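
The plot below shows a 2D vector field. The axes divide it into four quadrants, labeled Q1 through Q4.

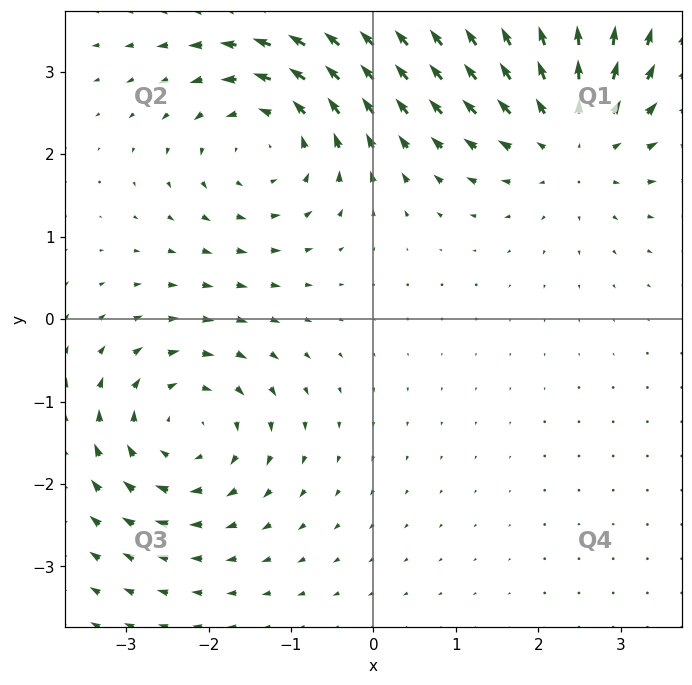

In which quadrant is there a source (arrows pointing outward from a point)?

Q1

The source sits at approximately (2.4, 2.2), which lies in quadrant Q1. The divergence there is about +4, positive as expected for a source.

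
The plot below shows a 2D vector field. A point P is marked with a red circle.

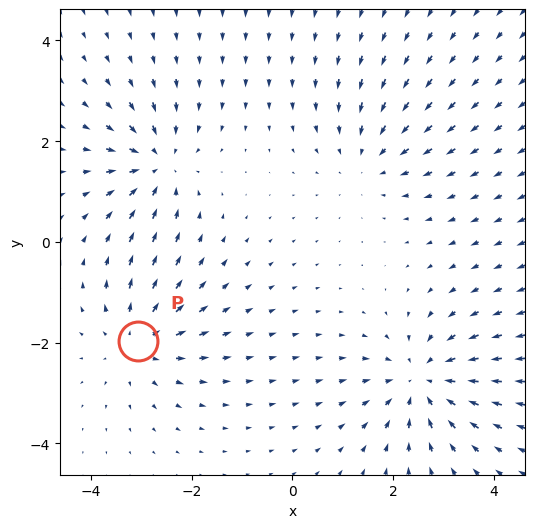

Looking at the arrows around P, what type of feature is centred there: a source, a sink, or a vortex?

At P (-3.1, -2.0) the arrows spread outward. Divergence about +4, curl ≈0 — positive divergence with near-zero curl is a source.

source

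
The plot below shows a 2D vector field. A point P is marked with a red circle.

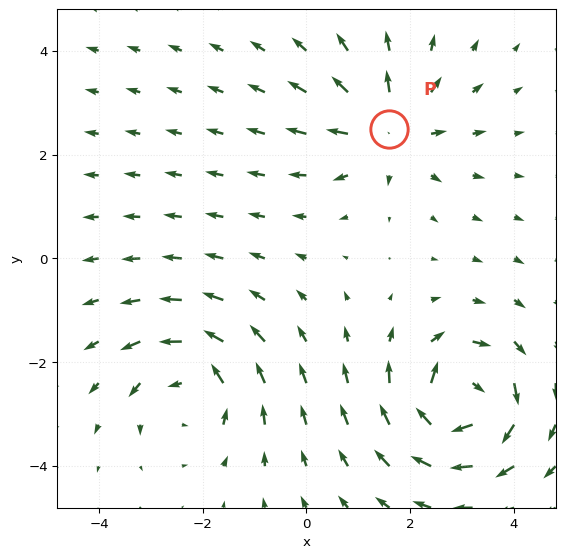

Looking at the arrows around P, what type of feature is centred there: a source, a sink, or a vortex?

source

At P (1.6, 2.5) the arrows spread outward. Divergence about +4, curl ≈0 — positive divergence with near-zero curl is a source.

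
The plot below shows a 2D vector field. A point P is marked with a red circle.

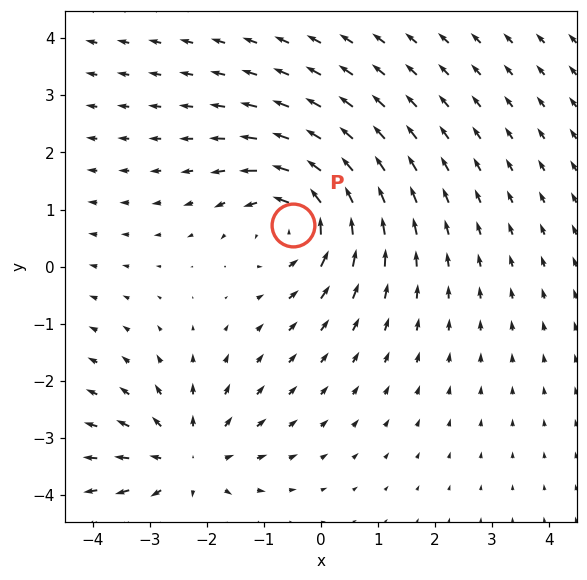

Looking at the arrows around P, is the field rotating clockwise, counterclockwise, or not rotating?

Near P at (-0.5, 0.7) the arrows circulate counterclockwise. The curl (z-component) there is about +4; positive curl means counterclockwise rotation.

counterclockwise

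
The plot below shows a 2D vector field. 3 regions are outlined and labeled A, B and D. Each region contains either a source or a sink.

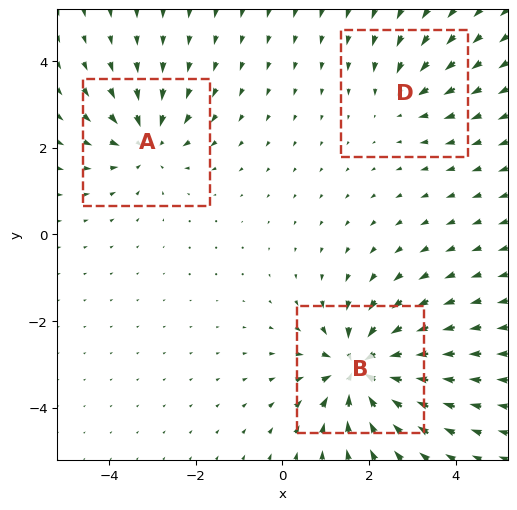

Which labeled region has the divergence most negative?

Divergence at each region's feature centre — A: about -3, B: about -6, D: about -2. Region B is most negative.

B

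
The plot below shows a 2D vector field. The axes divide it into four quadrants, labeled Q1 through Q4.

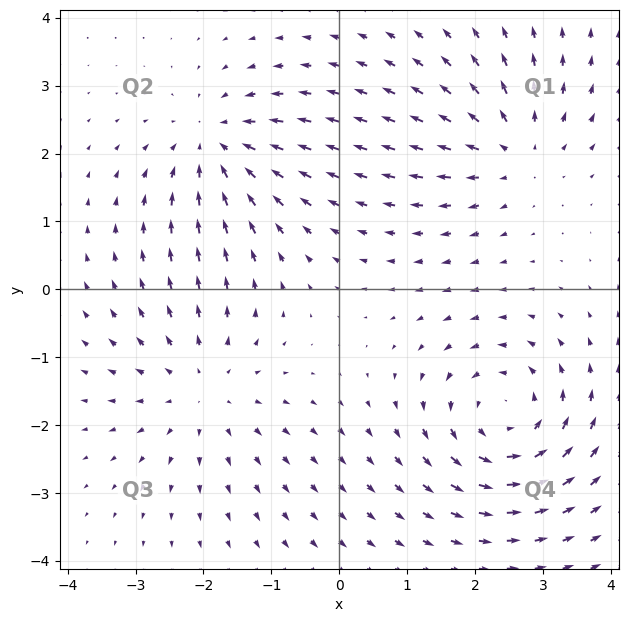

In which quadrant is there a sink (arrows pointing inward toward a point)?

The sink sits at approximately (-1.8, 2.1), which lies in quadrant Q2. The divergence there is about -5, negative as expected for a sink.

Q2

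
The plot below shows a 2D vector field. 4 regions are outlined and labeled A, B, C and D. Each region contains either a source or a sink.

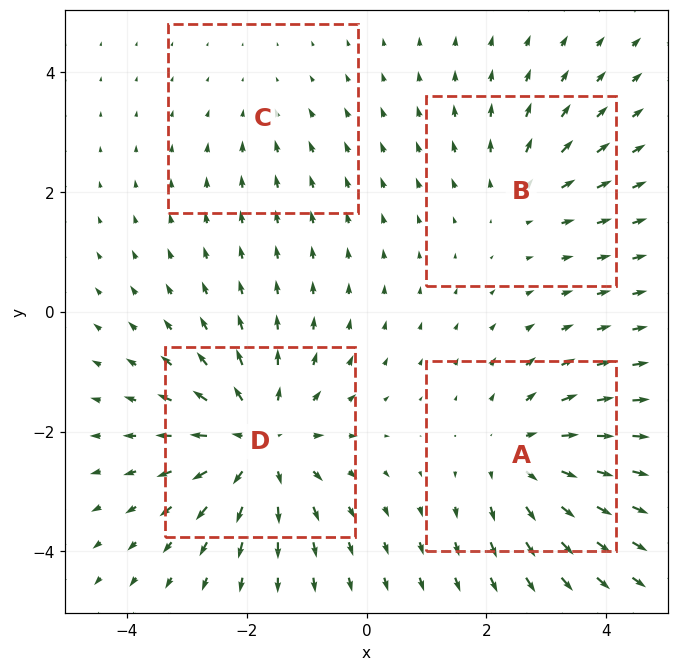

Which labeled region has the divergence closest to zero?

C

Divergence at each region's feature centre — A: about +4, B: about +3, C: about -2, D: about +6. Region C is closest to zero.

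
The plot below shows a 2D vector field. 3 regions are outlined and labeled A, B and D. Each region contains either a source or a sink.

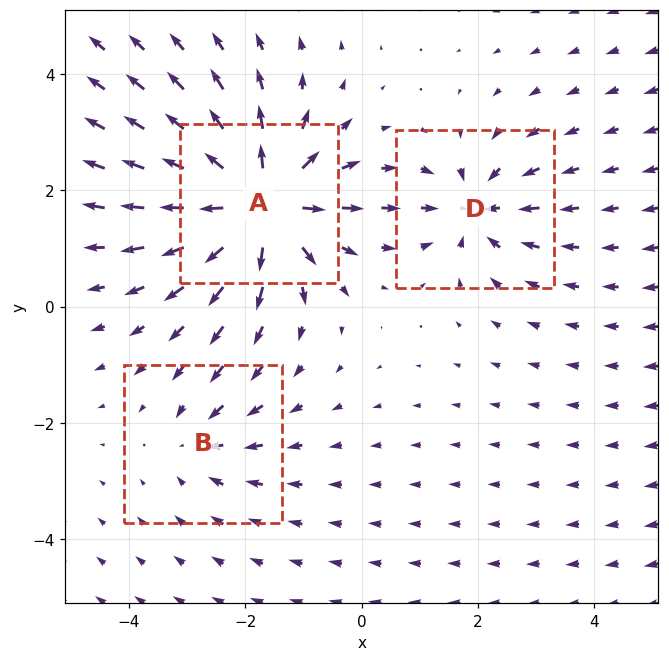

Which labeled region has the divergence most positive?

A

Divergence at each region's feature centre — A: about +6, B: about -2, D: about -4. Region A is most positive.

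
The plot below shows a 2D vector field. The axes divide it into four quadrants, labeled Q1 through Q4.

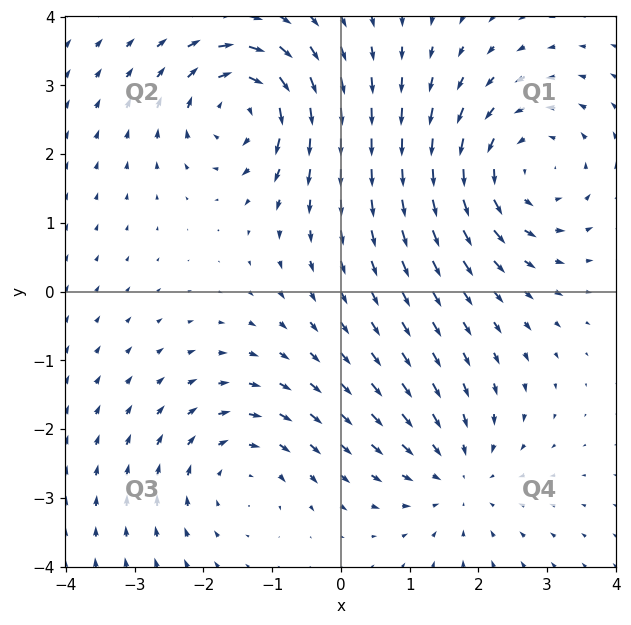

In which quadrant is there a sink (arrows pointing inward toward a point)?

The sink sits at approximately (1.7, -2.7), which lies in quadrant Q4. The divergence there is about -3, negative as expected for a sink.

Q4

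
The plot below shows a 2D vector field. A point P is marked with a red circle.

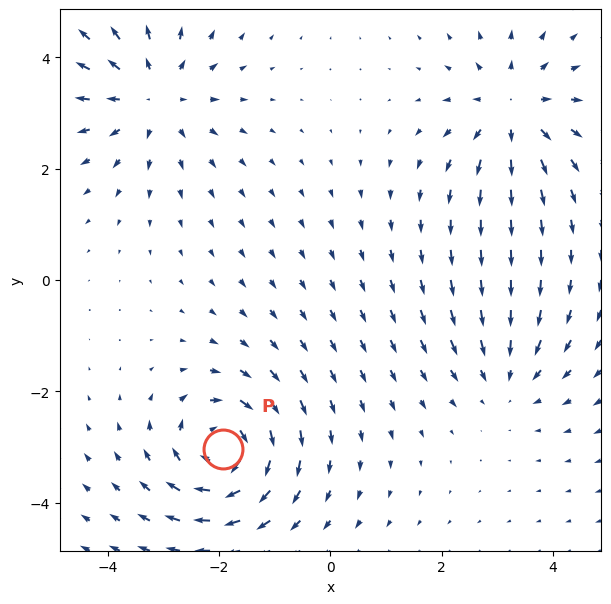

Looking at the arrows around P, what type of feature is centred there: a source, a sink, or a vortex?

At P (-1.9, -3.0) the arrows circulate clockwise. Divergence ≈0, curl about -6 — near-zero divergence with nonzero curl is a vortex.

vortex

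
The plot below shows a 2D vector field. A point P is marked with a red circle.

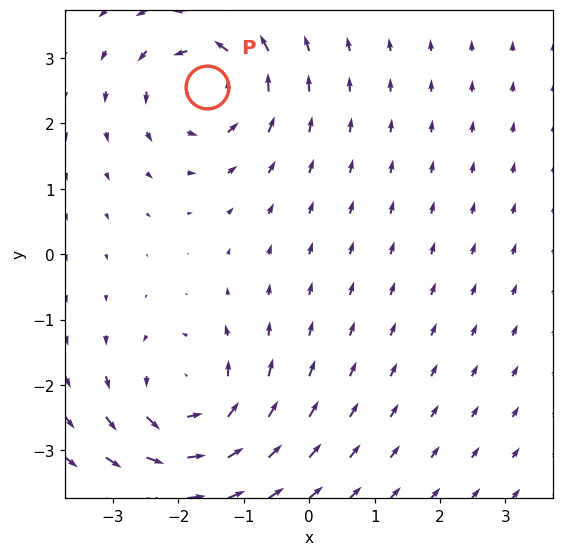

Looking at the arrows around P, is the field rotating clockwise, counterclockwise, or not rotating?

counterclockwise

Near P at (-1.6, 2.6) the arrows circulate counterclockwise. The curl (z-component) there is about +4; positive curl means counterclockwise rotation.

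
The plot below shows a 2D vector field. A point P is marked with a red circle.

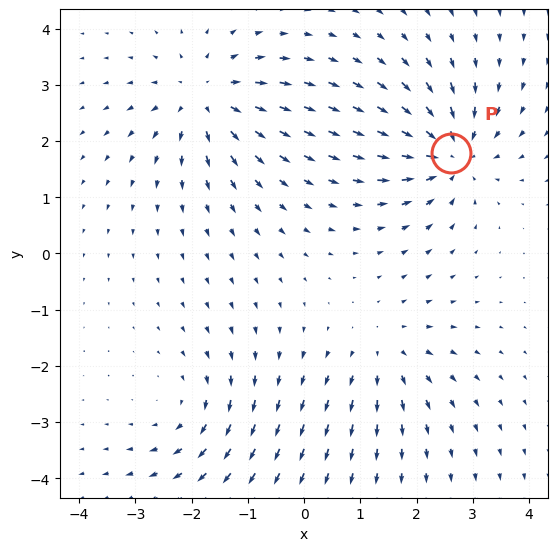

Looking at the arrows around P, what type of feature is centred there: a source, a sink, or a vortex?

sink

At P (2.6, 1.8) the arrows converge inward. Divergence about -6, curl ≈0 — negative divergence with near-zero curl is a sink.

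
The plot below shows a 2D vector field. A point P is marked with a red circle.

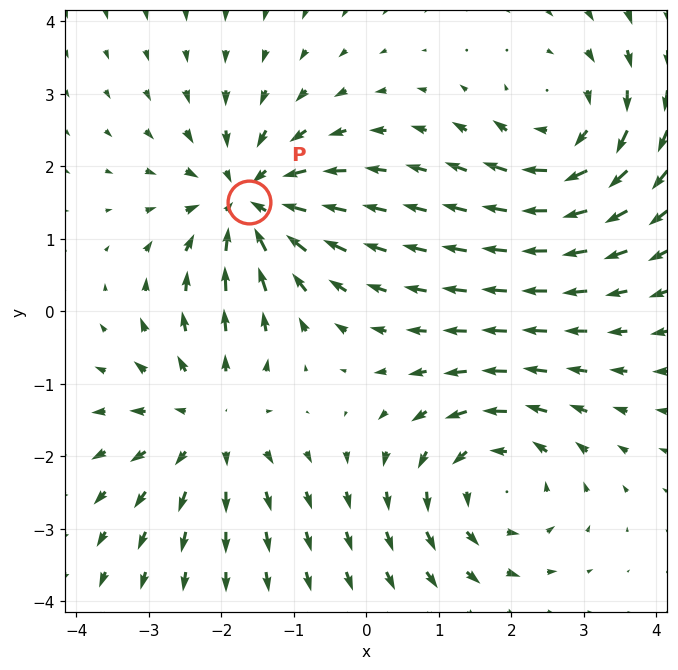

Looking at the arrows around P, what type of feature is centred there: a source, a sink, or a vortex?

sink

At P (-1.6, 1.5) the arrows converge inward. Divergence about -6, curl ≈0 — negative divergence with near-zero curl is a sink.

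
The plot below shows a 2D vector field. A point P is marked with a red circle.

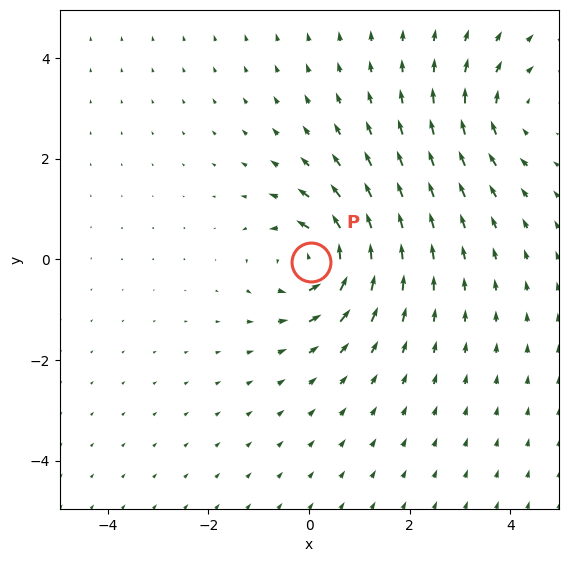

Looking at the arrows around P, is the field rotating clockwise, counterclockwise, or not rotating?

Near P at (0.0, -0.1) the arrows circulate counterclockwise. The curl (z-component) there is about +6; positive curl means counterclockwise rotation.

counterclockwise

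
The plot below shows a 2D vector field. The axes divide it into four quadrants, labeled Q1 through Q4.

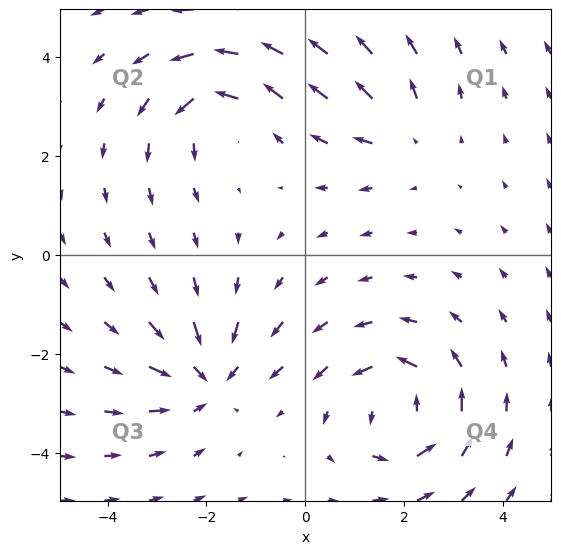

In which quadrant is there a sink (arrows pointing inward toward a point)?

The sink sits at approximately (-2.0, -2.5), which lies in quadrant Q3. The divergence there is about -4, negative as expected for a sink.

Q3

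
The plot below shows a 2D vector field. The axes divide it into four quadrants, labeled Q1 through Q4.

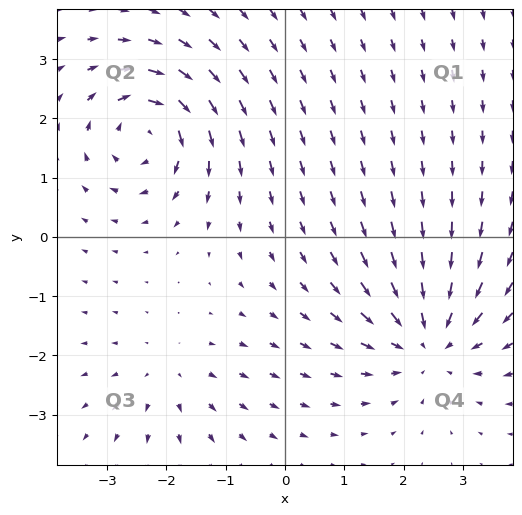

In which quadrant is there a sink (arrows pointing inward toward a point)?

The sink sits at approximately (2.4, -1.7), which lies in quadrant Q4. The divergence there is about -4, negative as expected for a sink.

Q4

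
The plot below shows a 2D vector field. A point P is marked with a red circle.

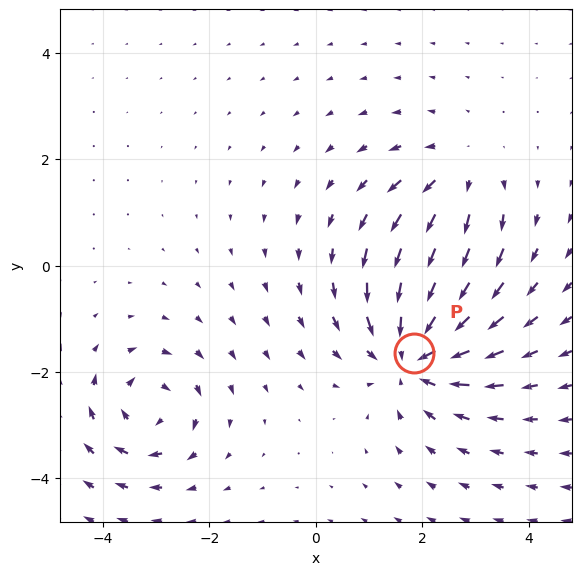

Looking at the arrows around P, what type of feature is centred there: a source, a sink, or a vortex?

sink

At P (1.8, -1.6) the arrows converge inward. Divergence about -4, curl ≈0 — negative divergence with near-zero curl is a sink.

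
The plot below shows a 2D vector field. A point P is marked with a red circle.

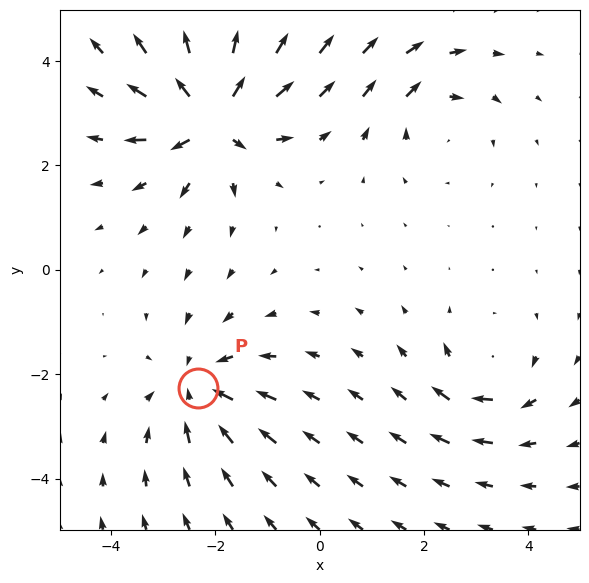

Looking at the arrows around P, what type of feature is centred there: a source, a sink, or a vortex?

sink

At P (-2.3, -2.3) the arrows converge inward. Divergence about -4, curl ≈0 — negative divergence with near-zero curl is a sink.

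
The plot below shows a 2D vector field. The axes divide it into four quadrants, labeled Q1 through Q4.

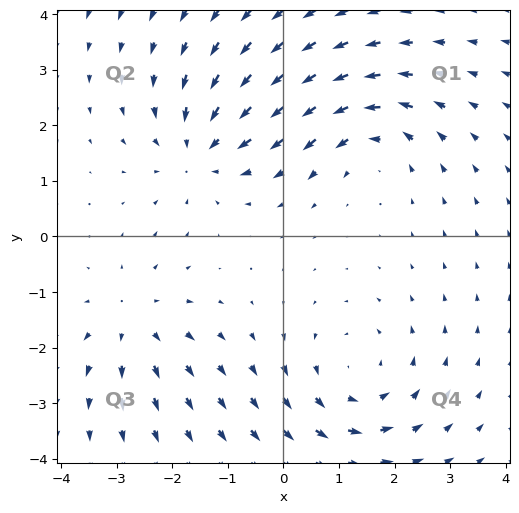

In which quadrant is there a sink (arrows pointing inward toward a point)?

The sink sits at approximately (-1.5, 1.6), which lies in quadrant Q2. The divergence there is about -4, negative as expected for a sink.

Q2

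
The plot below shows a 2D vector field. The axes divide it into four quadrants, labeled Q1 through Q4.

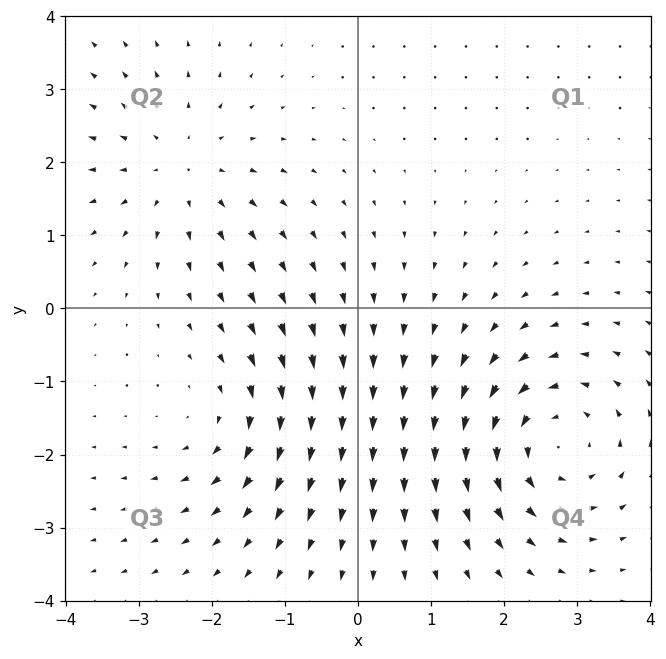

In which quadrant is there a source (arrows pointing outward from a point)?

The source sits at approximately (-2.4, 1.9), which lies in quadrant Q2. The divergence there is about +3, positive as expected for a source.

Q2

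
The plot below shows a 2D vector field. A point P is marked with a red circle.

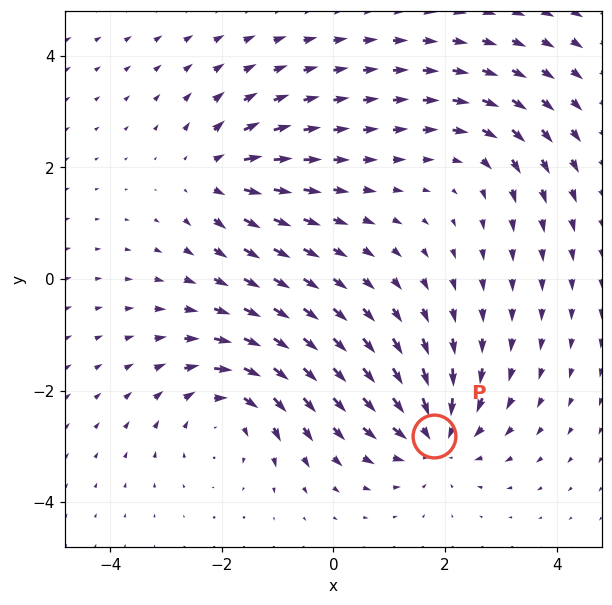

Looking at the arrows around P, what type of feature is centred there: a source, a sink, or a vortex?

sink

At P (1.8, -2.8) the arrows converge inward. Divergence about -5, curl ≈0 — negative divergence with near-zero curl is a sink.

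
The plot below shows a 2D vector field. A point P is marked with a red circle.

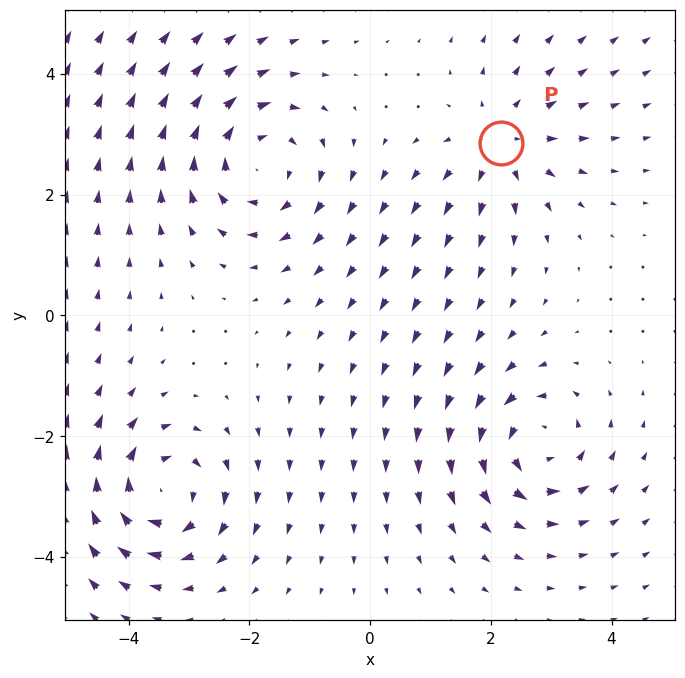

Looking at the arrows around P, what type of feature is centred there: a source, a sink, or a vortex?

At P (2.2, 2.9) the arrows spread outward. Divergence about +4, curl ≈0 — positive divergence with near-zero curl is a source.

source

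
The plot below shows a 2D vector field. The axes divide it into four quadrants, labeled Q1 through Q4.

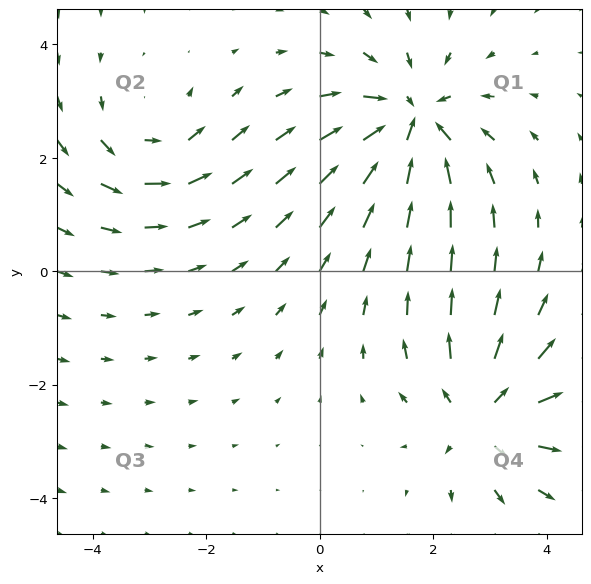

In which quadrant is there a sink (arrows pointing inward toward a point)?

The sink sits at approximately (1.6, 2.6), which lies in quadrant Q1. The divergence there is about -5, negative as expected for a sink.

Q1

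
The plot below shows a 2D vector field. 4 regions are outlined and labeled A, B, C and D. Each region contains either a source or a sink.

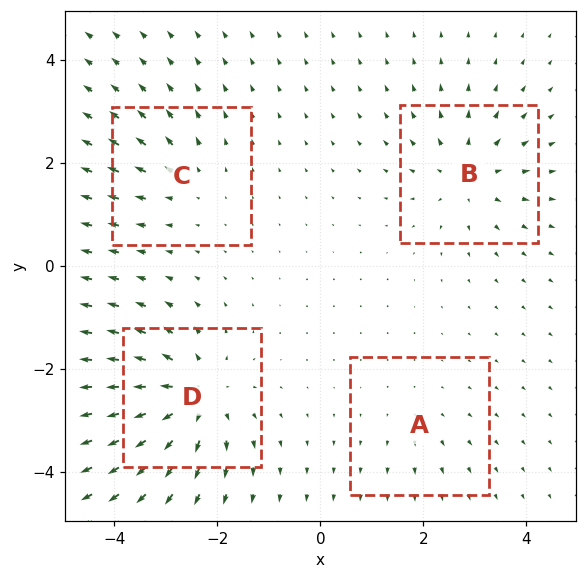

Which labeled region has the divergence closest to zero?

Divergence at each region's feature centre — A: about +2, B: about +5, C: about +3, D: about +7. Region A is closest to zero.

A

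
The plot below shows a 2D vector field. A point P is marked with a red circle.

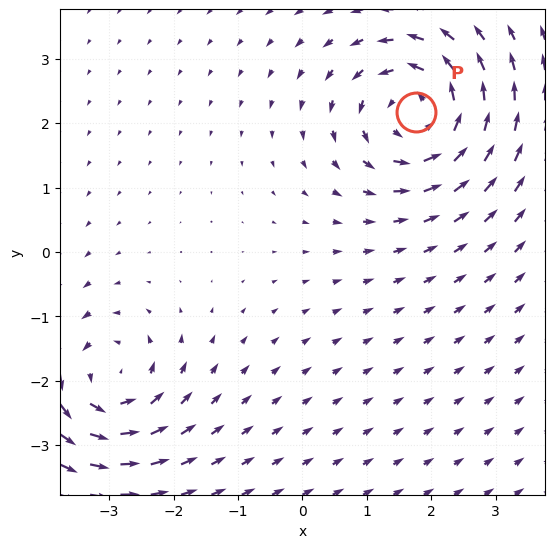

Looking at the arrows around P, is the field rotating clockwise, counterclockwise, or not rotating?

counterclockwise

Near P at (1.8, 2.2) the arrows circulate counterclockwise. The curl (z-component) there is about +6; positive curl means counterclockwise rotation.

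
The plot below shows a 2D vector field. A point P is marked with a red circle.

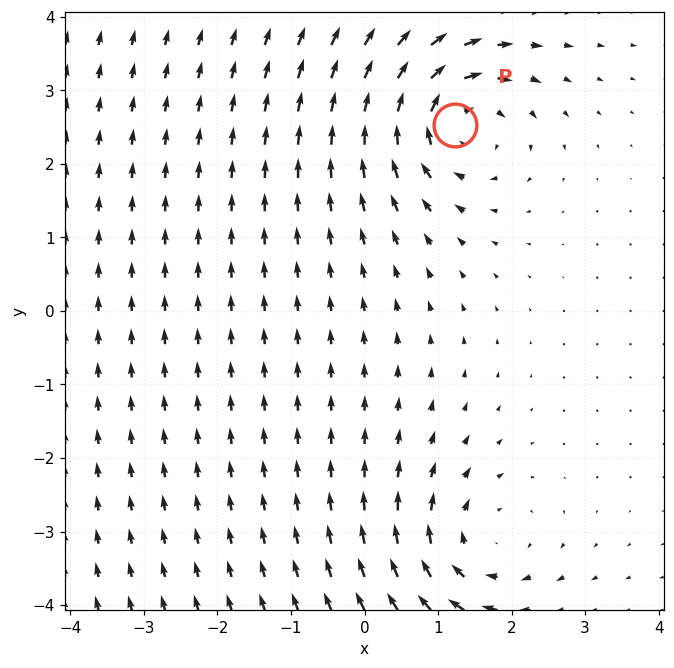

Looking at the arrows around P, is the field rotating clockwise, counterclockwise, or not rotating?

Near P at (1.2, 2.5) the arrows circulate clockwise. The curl (z-component) there is about -5; negative curl means clockwise rotation.

clockwise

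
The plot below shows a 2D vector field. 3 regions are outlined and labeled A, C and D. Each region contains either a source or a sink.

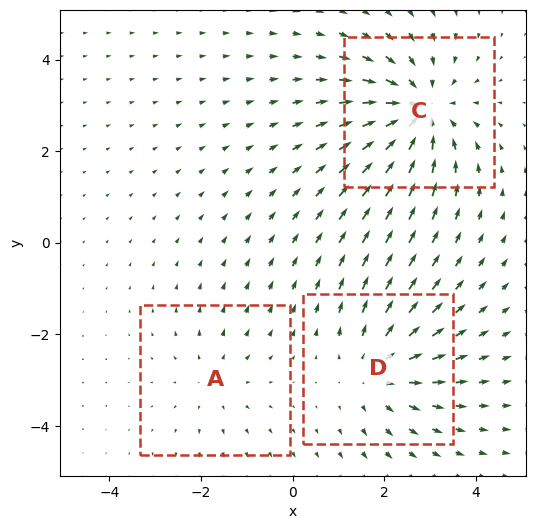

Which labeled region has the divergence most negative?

Divergence at each region's feature centre — A: about +2, C: about -4, D: about +3. Region C is most negative.

C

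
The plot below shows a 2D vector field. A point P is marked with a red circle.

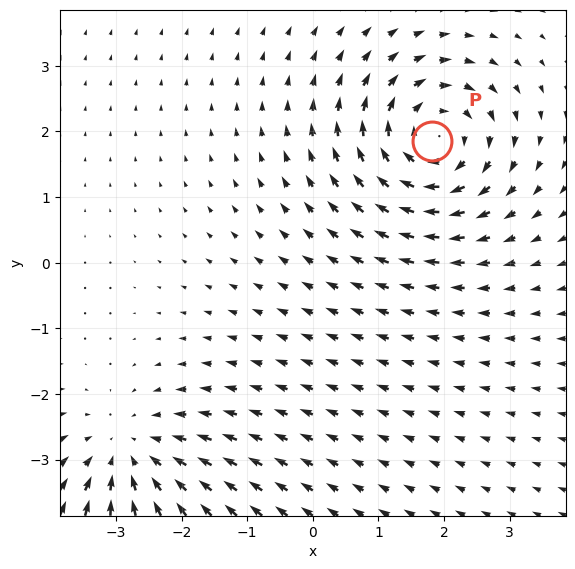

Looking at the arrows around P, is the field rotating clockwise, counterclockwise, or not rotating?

clockwise

Near P at (1.8, 1.8) the arrows circulate clockwise. The curl (z-component) there is about -5; negative curl means clockwise rotation.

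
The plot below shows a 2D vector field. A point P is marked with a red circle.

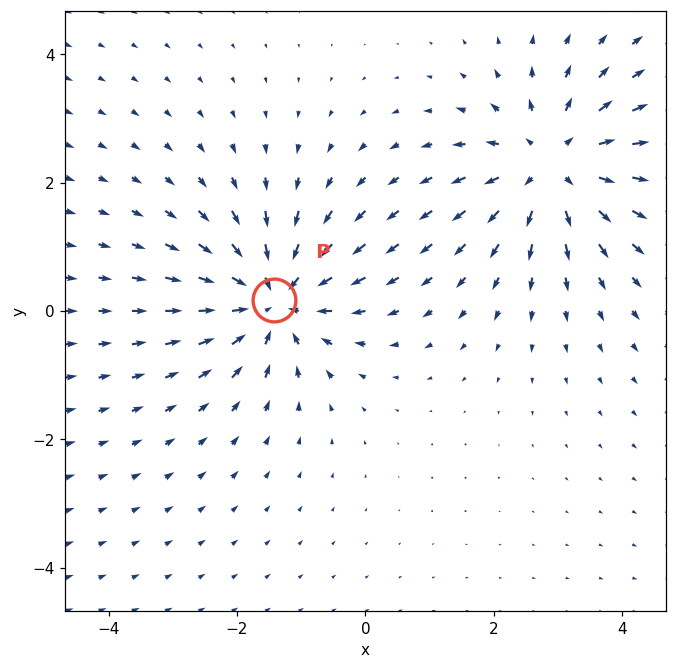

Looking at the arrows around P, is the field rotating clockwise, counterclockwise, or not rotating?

Near P at (-1.4, 0.2) the arrows show no circulation. The curl there is ≈0.

not rotating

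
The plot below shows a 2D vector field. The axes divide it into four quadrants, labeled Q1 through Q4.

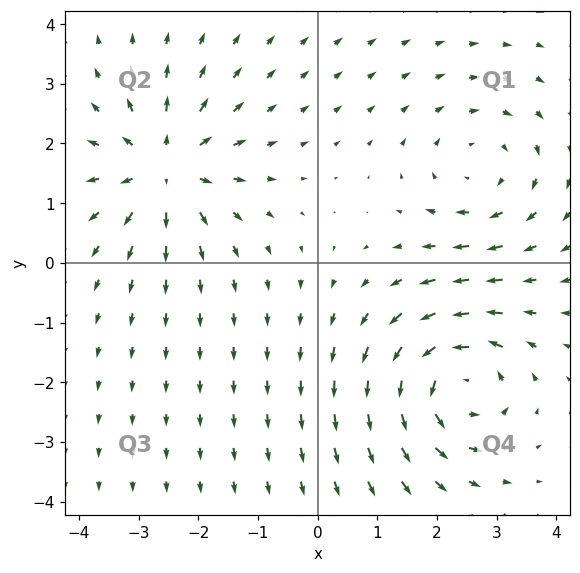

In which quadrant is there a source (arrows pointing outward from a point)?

The source sits at approximately (-2.5, 1.6), which lies in quadrant Q2. The divergence there is about +5, positive as expected for a source.

Q2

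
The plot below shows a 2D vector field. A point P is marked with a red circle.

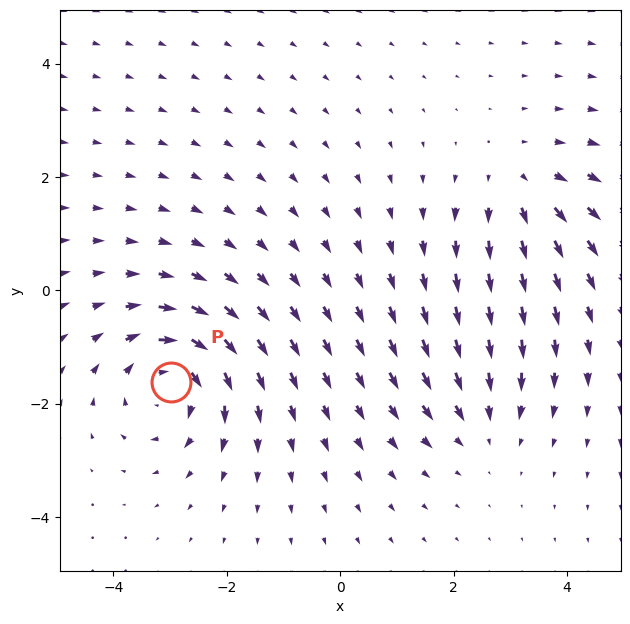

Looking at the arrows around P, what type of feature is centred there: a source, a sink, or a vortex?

At P (-3.0, -1.6) the arrows circulate clockwise. Divergence ≈0, curl about -5 — near-zero divergence with nonzero curl is a vortex.

vortex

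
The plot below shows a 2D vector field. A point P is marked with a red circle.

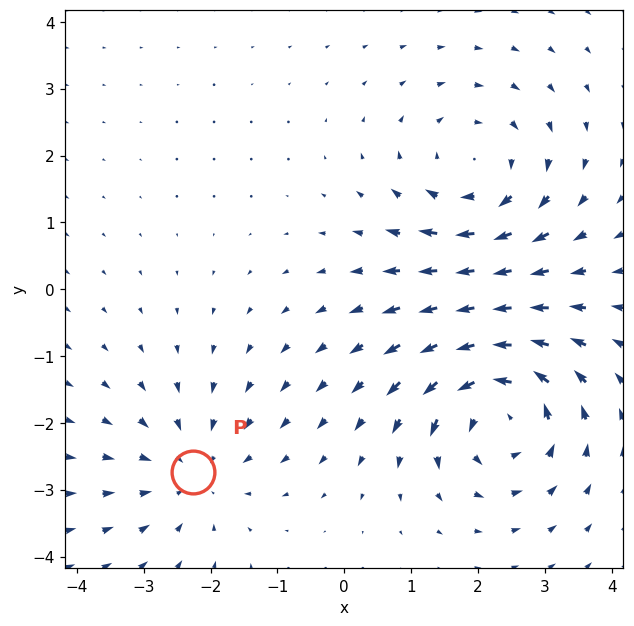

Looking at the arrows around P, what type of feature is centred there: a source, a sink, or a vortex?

At P (-2.3, -2.7) the arrows converge inward. Divergence about -2, curl ≈0 — negative divergence with near-zero curl is a sink.

sink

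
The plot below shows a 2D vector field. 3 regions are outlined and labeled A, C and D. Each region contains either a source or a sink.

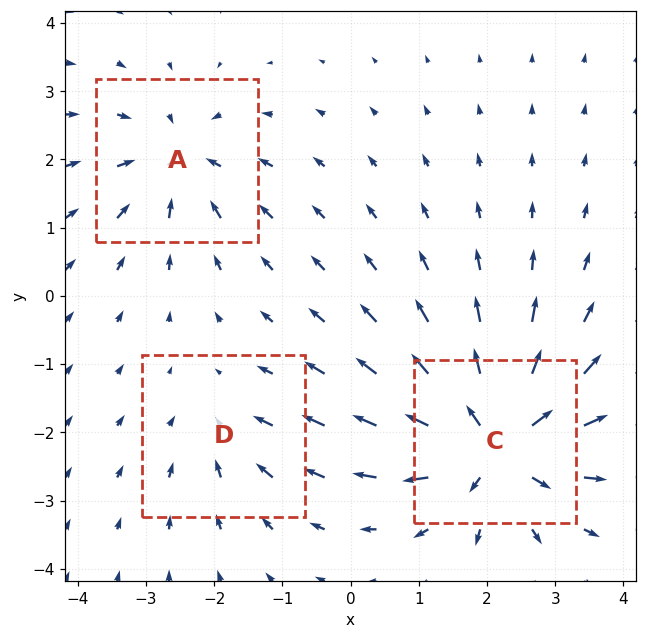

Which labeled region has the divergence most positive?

Divergence at each region's feature centre — A: about -4, C: about +6, D: about -2. Region C is most positive.

C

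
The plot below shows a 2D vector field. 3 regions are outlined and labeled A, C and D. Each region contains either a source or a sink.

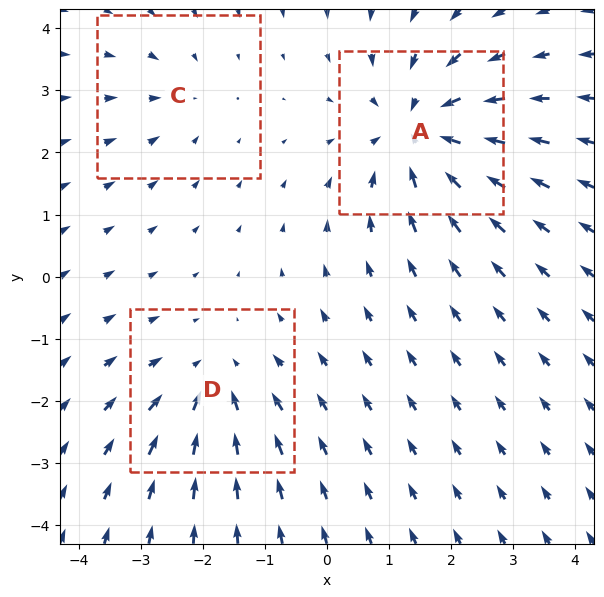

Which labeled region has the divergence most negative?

Divergence at each region's feature centre — A: about -5, C: about -2, D: about -3. Region A is most negative.

A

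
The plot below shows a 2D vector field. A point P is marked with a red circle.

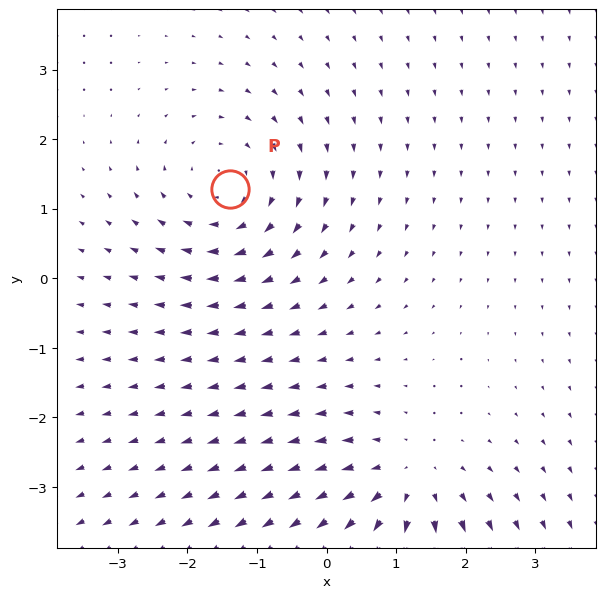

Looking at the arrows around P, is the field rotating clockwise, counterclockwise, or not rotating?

Near P at (-1.4, 1.3) the arrows circulate clockwise. The curl (z-component) there is about -4; negative curl means clockwise rotation.

clockwise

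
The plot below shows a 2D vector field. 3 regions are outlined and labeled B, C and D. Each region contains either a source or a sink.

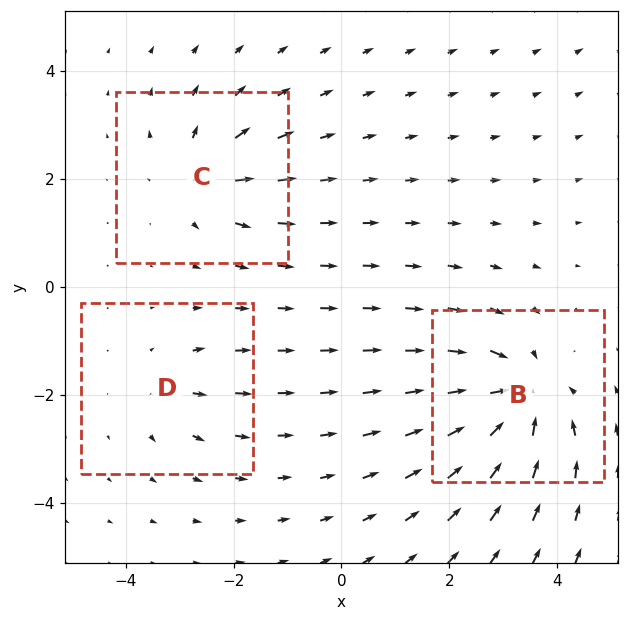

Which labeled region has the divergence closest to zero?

D

Divergence at each region's feature centre — B: about -6, C: about +4, D: about +3. Region D is closest to zero.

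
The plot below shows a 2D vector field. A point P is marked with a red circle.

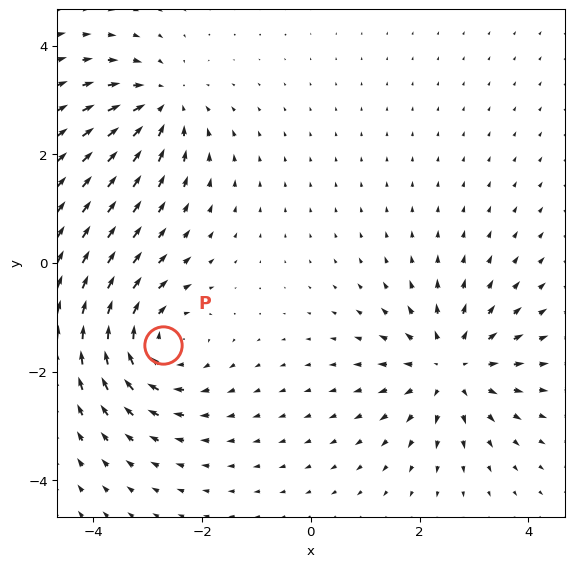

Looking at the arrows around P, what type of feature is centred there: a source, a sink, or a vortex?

At P (-2.7, -1.5) the arrows circulate clockwise. Divergence ≈0, curl about -4 — near-zero divergence with nonzero curl is a vortex.

vortex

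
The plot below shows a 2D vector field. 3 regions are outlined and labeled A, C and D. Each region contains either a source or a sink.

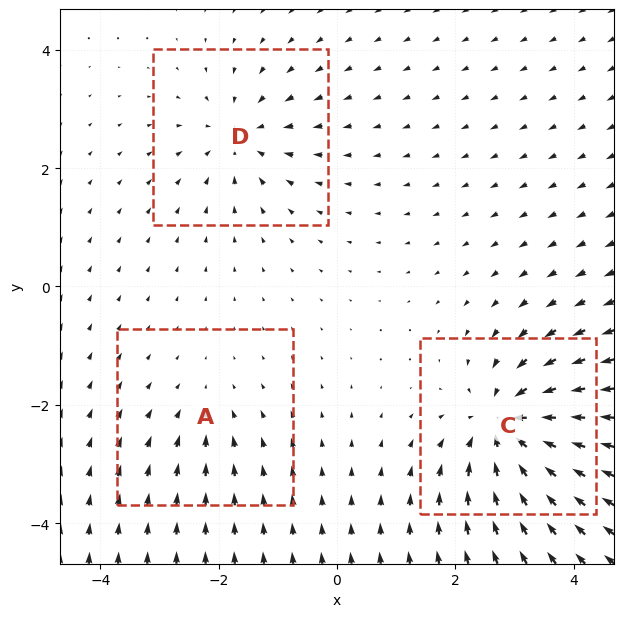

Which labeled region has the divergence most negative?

Divergence at each region's feature centre — A: about -2, C: about -6, D: about -4. Region C is most negative.

C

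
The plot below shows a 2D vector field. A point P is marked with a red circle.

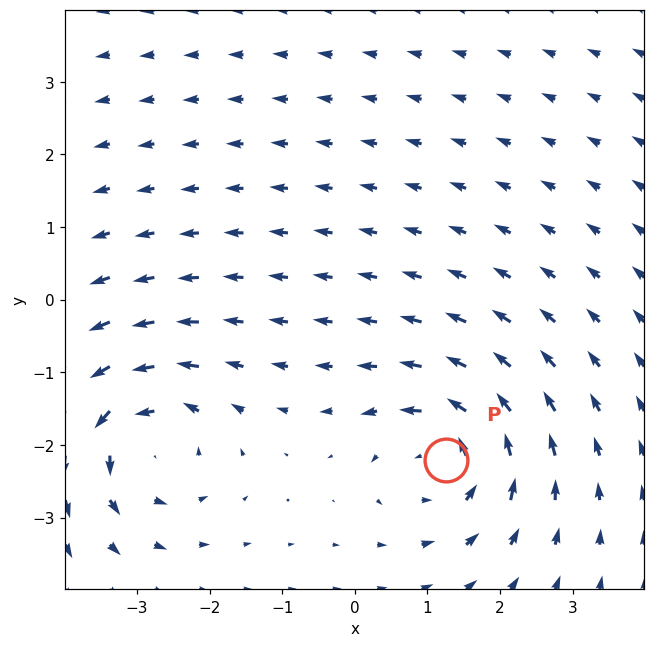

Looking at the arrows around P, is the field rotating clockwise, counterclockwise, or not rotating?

counterclockwise

Near P at (1.3, -2.2) the arrows circulate counterclockwise. The curl (z-component) there is about +5; positive curl means counterclockwise rotation.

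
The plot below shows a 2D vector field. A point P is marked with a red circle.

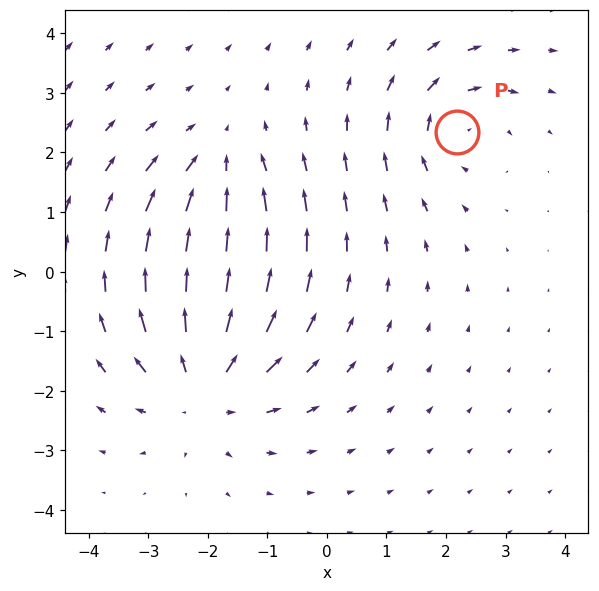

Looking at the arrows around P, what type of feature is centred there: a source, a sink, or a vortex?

vortex

At P (2.2, 2.3) the arrows circulate clockwise. Divergence ≈0, curl about -3 — near-zero divergence with nonzero curl is a vortex.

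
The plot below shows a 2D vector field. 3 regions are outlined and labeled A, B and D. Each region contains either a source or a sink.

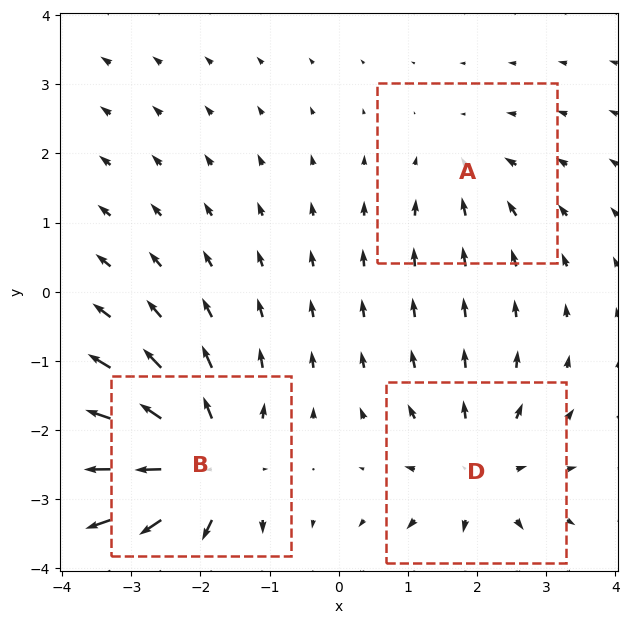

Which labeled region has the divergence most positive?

Divergence at each region's feature centre — A: about -2, B: about +5, D: about +3. Region B is most positive.

B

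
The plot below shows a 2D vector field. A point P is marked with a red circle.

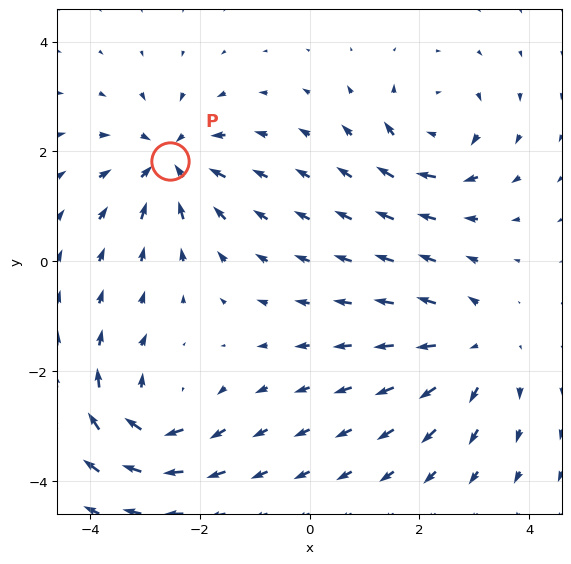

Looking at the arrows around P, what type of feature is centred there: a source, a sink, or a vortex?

sink

At P (-2.5, 1.8) the arrows converge inward. Divergence about -5, curl ≈0 — negative divergence with near-zero curl is a sink.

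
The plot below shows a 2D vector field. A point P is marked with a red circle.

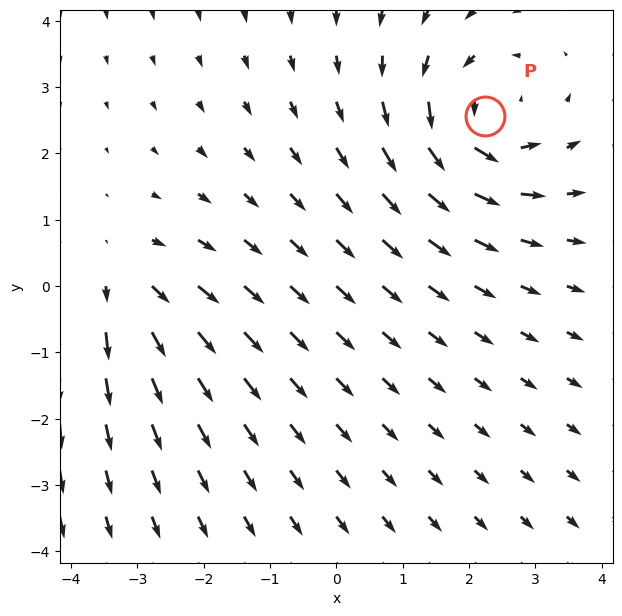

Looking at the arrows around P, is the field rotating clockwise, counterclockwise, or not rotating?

counterclockwise

Near P at (2.2, 2.6) the arrows circulate counterclockwise. The curl (z-component) there is about +4; positive curl means counterclockwise rotation.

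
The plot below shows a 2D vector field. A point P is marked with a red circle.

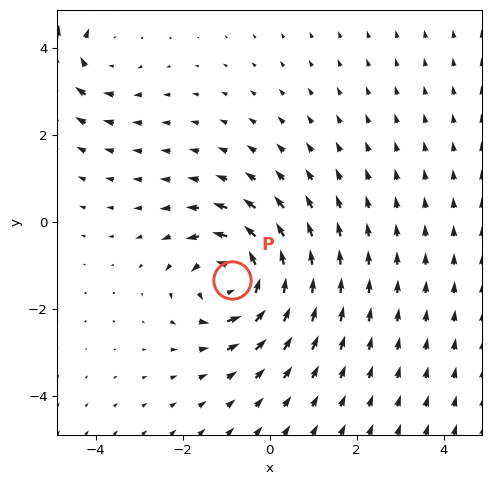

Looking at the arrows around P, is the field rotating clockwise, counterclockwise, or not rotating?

Near P at (-0.9, -1.3) the arrows circulate counterclockwise. The curl (z-component) there is about +5; positive curl means counterclockwise rotation.

counterclockwise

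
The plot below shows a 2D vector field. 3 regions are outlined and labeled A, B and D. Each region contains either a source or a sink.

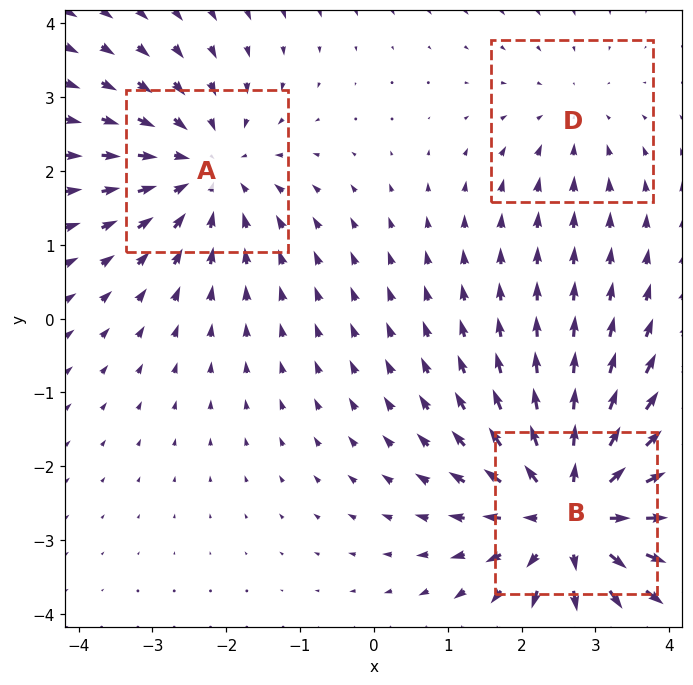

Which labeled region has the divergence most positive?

Divergence at each region's feature centre — A: about -3, B: about +5, D: about -2. Region B is most positive.

B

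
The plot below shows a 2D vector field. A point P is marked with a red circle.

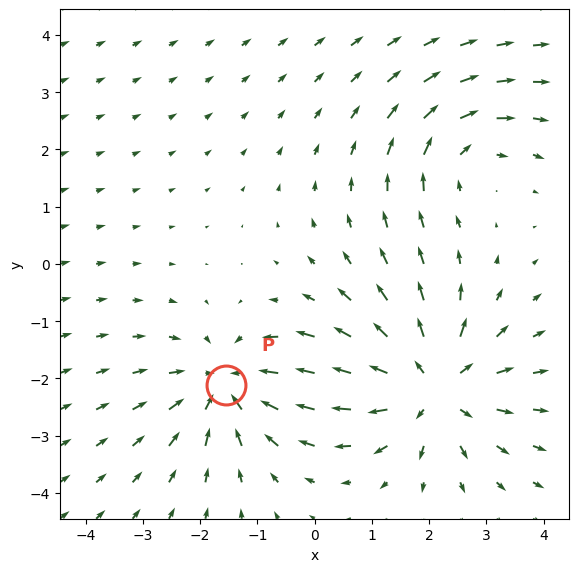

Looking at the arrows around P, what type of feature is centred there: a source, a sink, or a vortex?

sink

At P (-1.6, -2.1) the arrows converge inward. Divergence about -4, curl ≈0 — negative divergence with near-zero curl is a sink.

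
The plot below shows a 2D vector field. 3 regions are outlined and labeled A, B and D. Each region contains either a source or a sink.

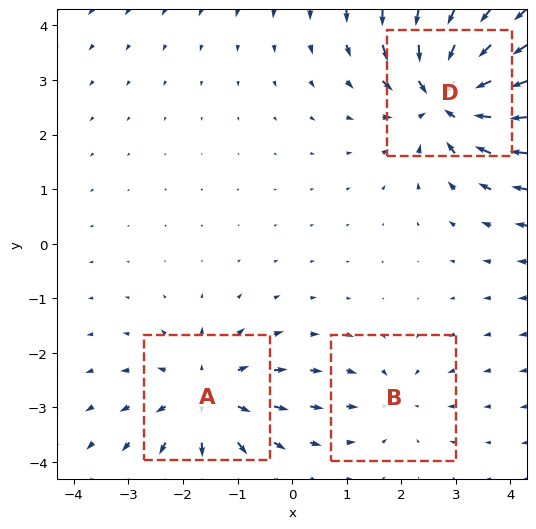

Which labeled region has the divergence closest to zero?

B

Divergence at each region's feature centre — A: about +3, B: about -2, D: about -5. Region B is closest to zero.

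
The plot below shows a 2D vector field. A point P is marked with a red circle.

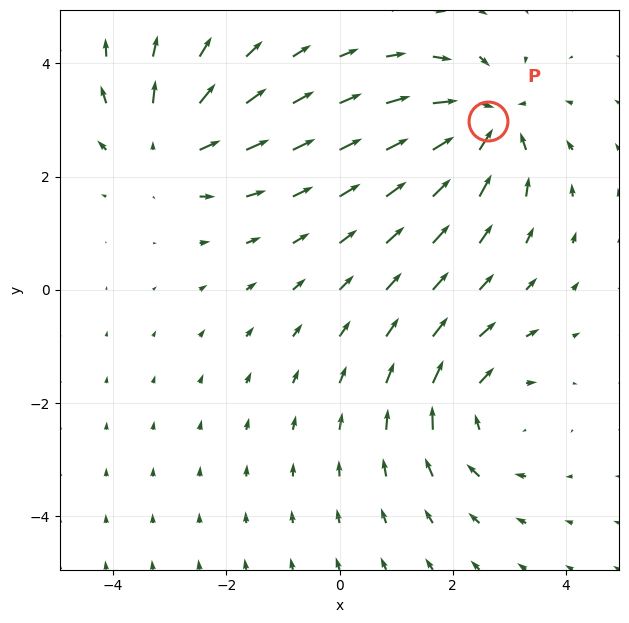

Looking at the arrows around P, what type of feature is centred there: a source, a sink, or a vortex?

At P (2.6, 3.0) the arrows converge inward. Divergence about -6, curl ≈0 — negative divergence with near-zero curl is a sink.

sink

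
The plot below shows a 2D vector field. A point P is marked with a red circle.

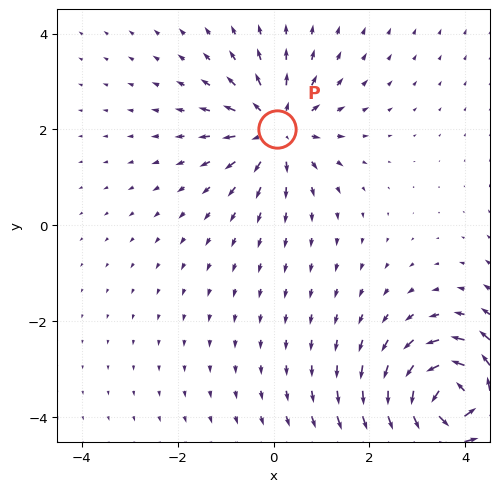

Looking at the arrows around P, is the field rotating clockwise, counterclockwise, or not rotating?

not rotating

Near P at (0.1, 2.0) the arrows show no circulation. The curl there is ≈0.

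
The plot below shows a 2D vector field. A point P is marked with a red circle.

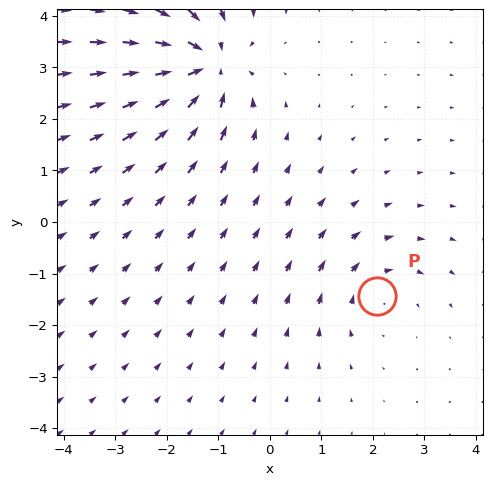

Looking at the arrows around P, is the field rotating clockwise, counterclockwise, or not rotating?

clockwise

Near P at (2.1, -1.4) the arrows circulate clockwise. The curl (z-component) there is about -3; negative curl means clockwise rotation.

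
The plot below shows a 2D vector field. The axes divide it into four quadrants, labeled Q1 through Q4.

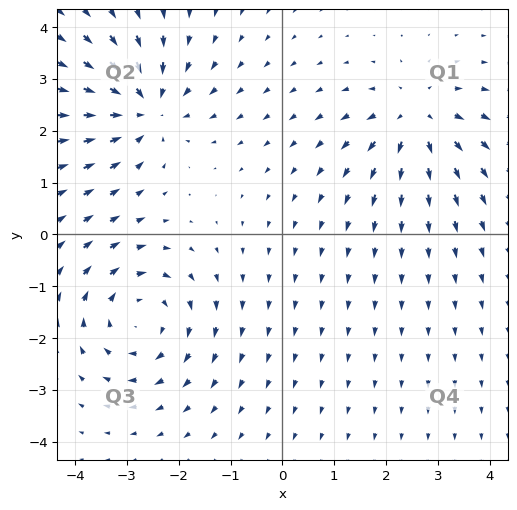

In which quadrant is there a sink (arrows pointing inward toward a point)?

The sink sits at approximately (-2.6, 2.4), which lies in quadrant Q2. The divergence there is about -4, negative as expected for a sink.

Q2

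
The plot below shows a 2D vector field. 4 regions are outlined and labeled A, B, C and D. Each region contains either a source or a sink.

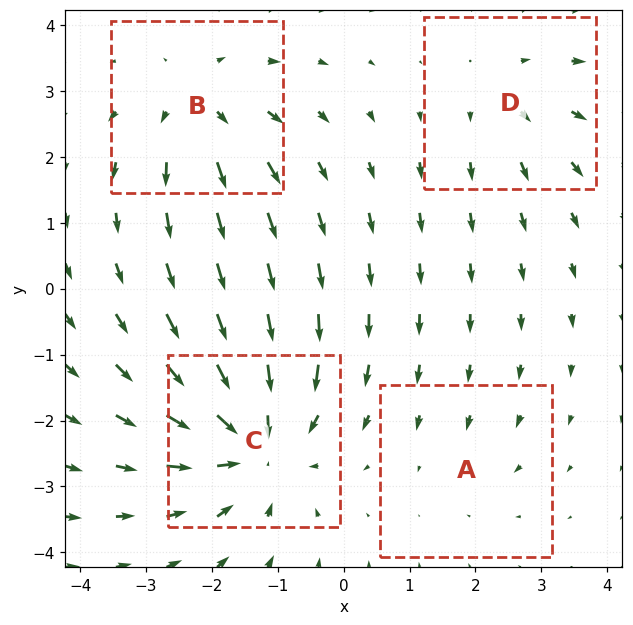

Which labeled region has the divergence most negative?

Divergence at each region's feature centre — A: about -2, B: about +4, C: about -6, D: about +3. Region C is most negative.

C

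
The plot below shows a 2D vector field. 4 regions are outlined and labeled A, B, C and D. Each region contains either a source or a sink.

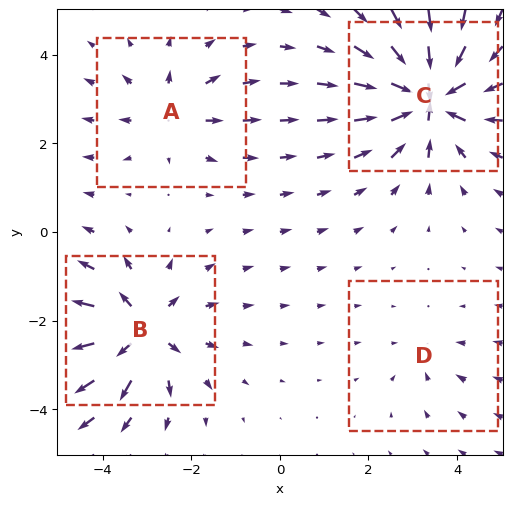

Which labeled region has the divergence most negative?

C

Divergence at each region's feature centre — A: about +4, B: about +6, C: about -8, D: about -2. Region C is most negative.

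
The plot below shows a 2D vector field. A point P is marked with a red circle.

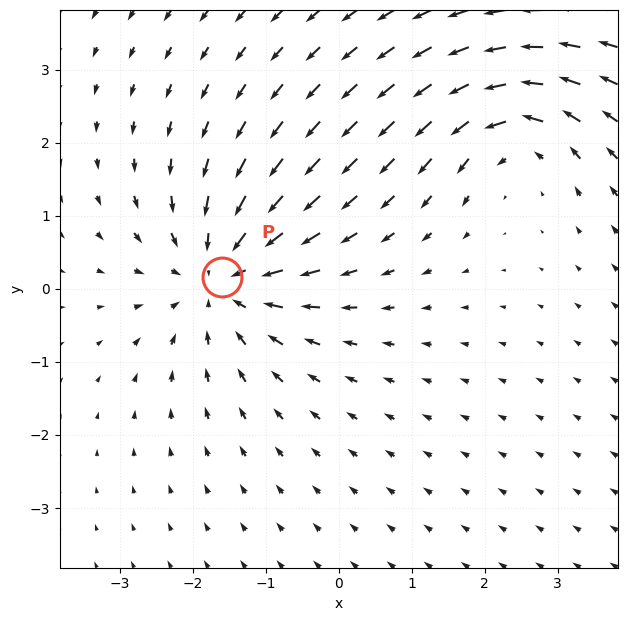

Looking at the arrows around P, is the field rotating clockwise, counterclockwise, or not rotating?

not rotating

Near P at (-1.6, 0.2) the arrows show no circulation. The curl there is ≈0.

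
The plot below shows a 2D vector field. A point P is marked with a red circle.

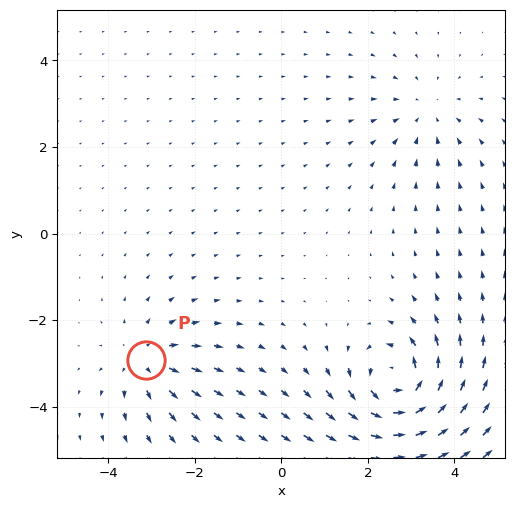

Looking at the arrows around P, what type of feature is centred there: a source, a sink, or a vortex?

source

At P (-3.1, -2.9) the arrows spread outward. Divergence about +3, curl ≈0 — positive divergence with near-zero curl is a source.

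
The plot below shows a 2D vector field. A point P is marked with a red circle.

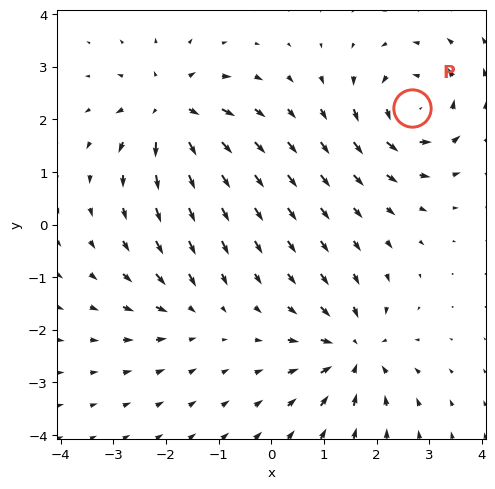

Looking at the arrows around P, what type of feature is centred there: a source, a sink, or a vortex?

vortex

At P (2.7, 2.2) the arrows circulate counterclockwise. Divergence ≈0, curl about +7 — near-zero divergence with nonzero curl is a vortex.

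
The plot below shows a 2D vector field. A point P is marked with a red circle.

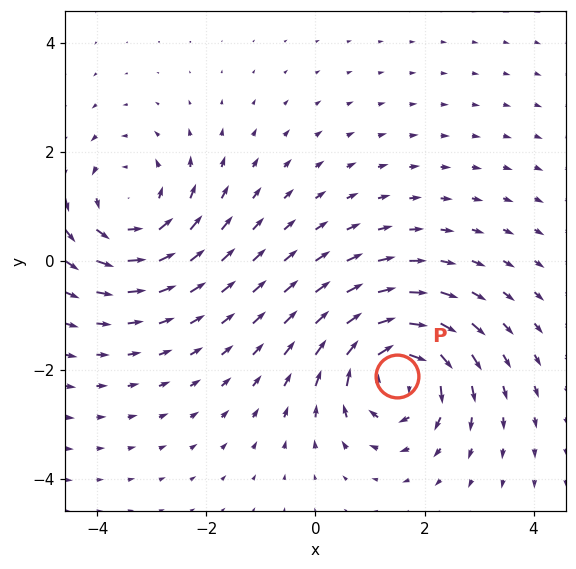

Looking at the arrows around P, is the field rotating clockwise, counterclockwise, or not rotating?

Near P at (1.5, -2.1) the arrows circulate clockwise. The curl (z-component) there is about -5; negative curl means clockwise rotation.

clockwise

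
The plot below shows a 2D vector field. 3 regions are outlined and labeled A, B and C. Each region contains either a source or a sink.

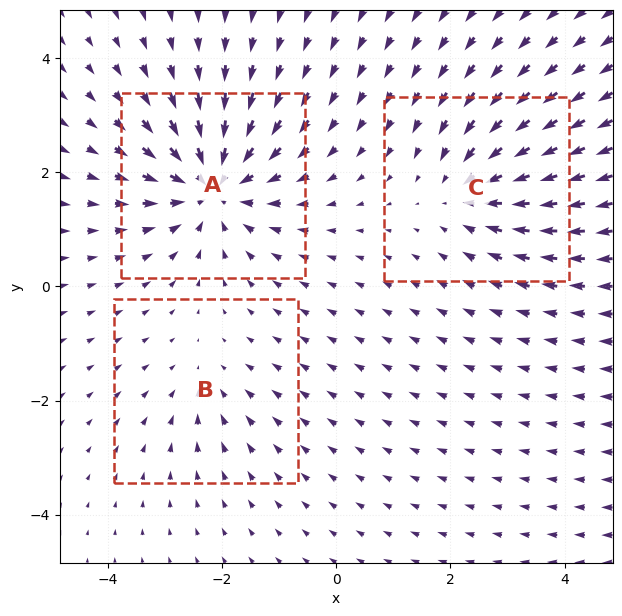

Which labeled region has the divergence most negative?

Divergence at each region's feature centre — A: about -5, B: about -2, C: about -3. Region A is most negative.

A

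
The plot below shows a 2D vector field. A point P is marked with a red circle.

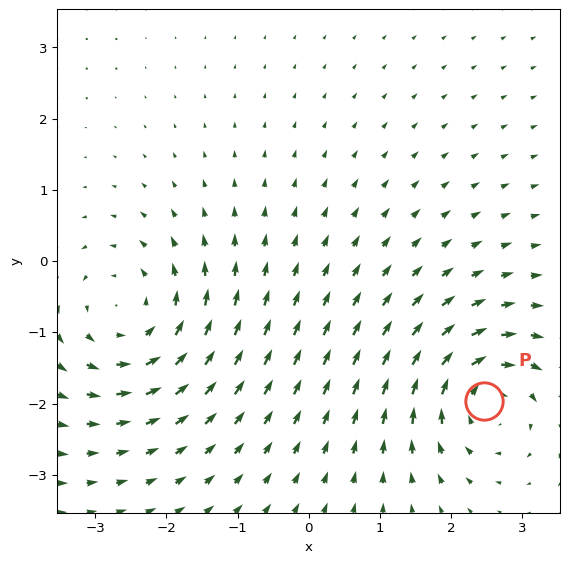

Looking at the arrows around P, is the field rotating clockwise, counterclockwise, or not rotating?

clockwise

Near P at (2.5, -2.0) the arrows circulate clockwise. The curl (z-component) there is about -5; negative curl means clockwise rotation.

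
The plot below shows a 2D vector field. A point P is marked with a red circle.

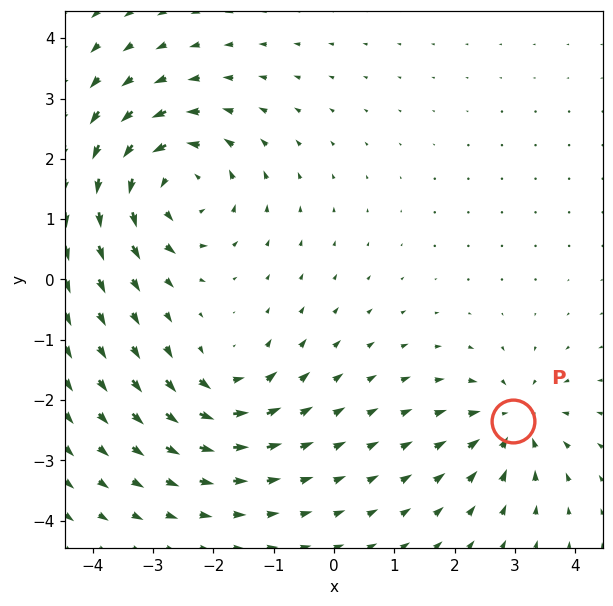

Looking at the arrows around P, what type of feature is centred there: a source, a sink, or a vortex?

sink

At P (3.0, -2.3) the arrows converge inward. Divergence about -4, curl ≈0 — negative divergence with near-zero curl is a sink.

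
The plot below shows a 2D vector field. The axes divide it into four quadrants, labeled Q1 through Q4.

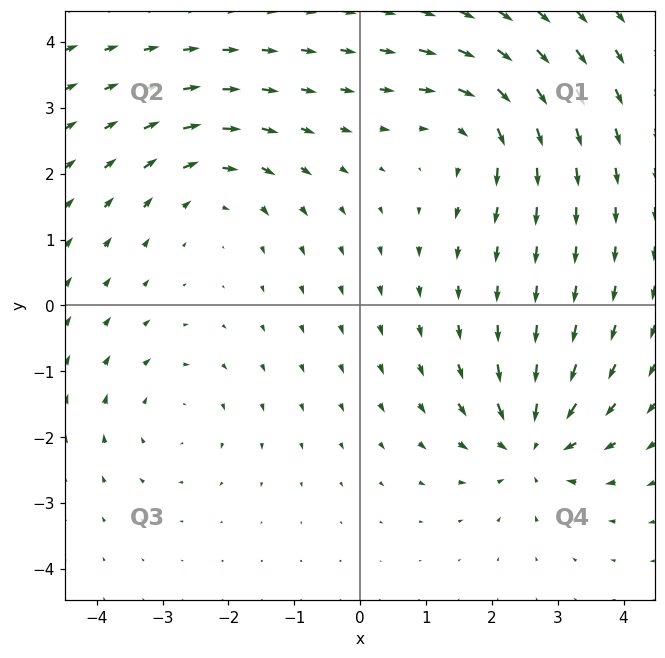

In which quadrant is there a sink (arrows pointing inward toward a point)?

The sink sits at approximately (2.6, -2.1), which lies in quadrant Q4. The divergence there is about -7, negative as expected for a sink.

Q4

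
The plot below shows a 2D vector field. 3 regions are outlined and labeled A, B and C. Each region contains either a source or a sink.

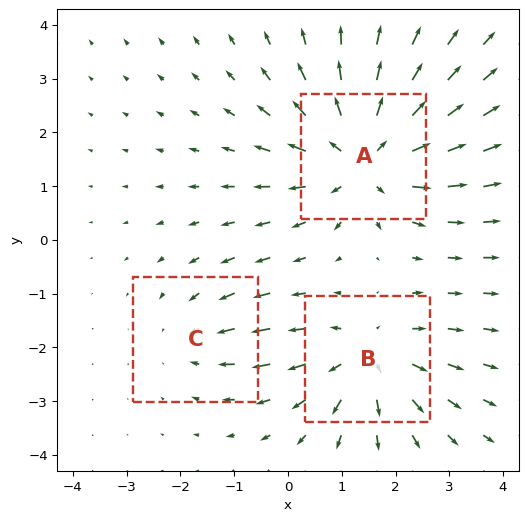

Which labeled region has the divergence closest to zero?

Divergence at each region's feature centre — A: about +4, B: about +3, C: about -2. Region C is closest to zero.

C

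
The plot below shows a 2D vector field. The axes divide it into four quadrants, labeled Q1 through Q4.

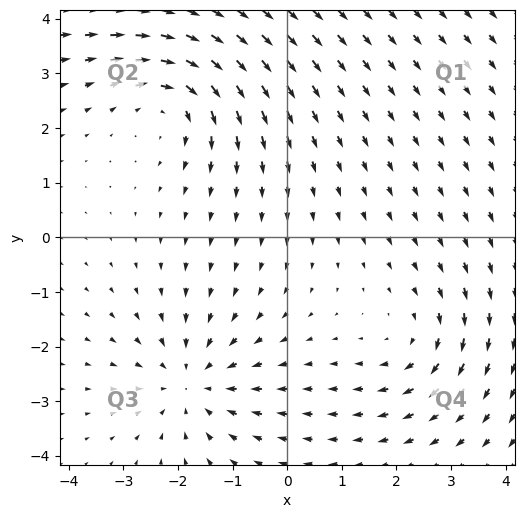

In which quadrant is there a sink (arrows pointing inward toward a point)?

Q3

The sink sits at approximately (-1.7, -2.7), which lies in quadrant Q3. The divergence there is about -3, negative as expected for a sink.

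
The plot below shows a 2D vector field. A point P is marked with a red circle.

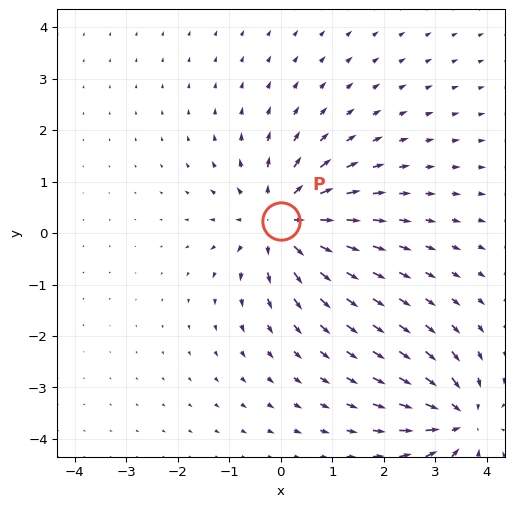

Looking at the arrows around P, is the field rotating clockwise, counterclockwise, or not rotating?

Near P at (-0.0, 0.2) the arrows show no circulation. The curl there is ≈0.

not rotating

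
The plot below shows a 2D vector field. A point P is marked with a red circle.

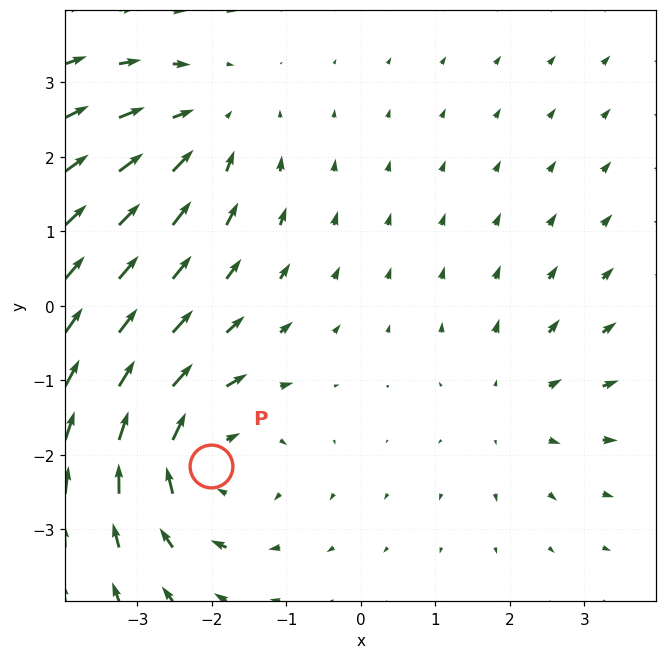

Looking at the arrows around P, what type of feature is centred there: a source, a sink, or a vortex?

At P (-2.0, -2.2) the arrows circulate clockwise. Divergence ≈0, curl about -4 — near-zero divergence with nonzero curl is a vortex.

vortex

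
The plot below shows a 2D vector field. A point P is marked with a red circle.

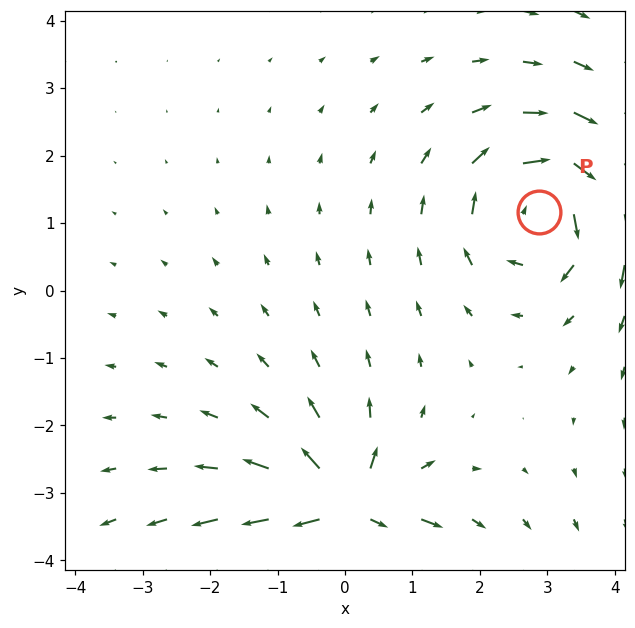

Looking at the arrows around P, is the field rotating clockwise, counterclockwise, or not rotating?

clockwise

Near P at (2.9, 1.2) the arrows circulate clockwise. The curl (z-component) there is about -5; negative curl means clockwise rotation.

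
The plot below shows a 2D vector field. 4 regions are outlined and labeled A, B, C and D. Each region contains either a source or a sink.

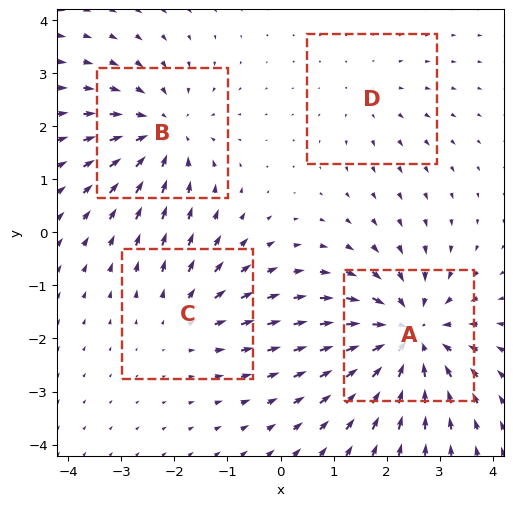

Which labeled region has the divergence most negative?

A

Divergence at each region's feature centre — A: about -6, B: about -5, C: about +3, D: about +2. Region A is most negative.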